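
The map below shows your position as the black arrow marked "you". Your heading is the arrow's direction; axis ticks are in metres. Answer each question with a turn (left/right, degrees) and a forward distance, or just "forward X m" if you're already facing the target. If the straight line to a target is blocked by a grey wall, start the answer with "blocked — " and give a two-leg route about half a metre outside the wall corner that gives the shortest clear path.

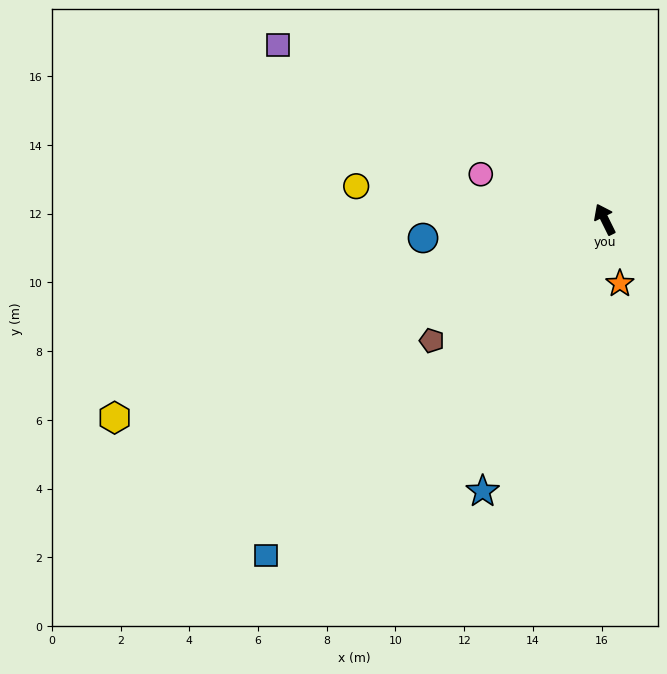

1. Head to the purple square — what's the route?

turn left 36°, forward 10.8 m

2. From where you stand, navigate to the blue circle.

turn left 70°, forward 5.3 m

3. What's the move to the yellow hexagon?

turn left 86°, forward 15.4 m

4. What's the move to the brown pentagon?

turn left 99°, forward 6.1 m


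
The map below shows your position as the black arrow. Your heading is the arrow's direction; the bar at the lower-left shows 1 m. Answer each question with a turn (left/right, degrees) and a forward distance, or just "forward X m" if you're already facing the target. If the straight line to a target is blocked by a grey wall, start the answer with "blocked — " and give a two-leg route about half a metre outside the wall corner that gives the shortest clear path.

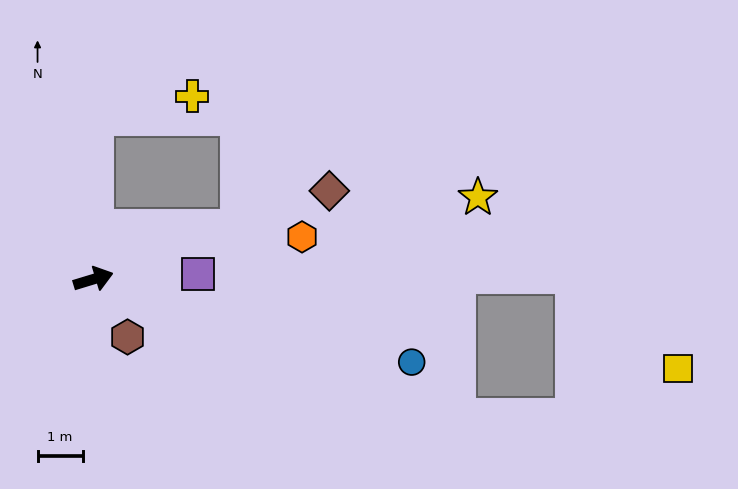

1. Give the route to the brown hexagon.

turn right 76°, forward 1.5 m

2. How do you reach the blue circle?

turn right 31°, forward 7.3 m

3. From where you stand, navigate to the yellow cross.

blocked — turn left 73°, forward 3.6 m, then turn right 78°, forward 2.2 m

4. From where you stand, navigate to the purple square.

turn right 14°, forward 2.3 m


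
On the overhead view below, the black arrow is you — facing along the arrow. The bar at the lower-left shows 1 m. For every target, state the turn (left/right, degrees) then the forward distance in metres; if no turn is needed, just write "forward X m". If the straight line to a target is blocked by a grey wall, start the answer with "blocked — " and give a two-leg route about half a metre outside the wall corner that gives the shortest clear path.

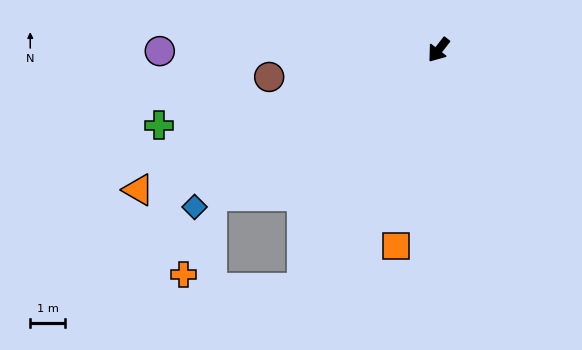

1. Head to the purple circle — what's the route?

turn right 52°, forward 7.9 m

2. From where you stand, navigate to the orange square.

turn left 26°, forward 5.7 m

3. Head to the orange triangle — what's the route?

turn right 27°, forward 9.4 m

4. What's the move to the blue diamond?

turn right 19°, forward 8.2 m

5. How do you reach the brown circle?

turn right 43°, forward 4.9 m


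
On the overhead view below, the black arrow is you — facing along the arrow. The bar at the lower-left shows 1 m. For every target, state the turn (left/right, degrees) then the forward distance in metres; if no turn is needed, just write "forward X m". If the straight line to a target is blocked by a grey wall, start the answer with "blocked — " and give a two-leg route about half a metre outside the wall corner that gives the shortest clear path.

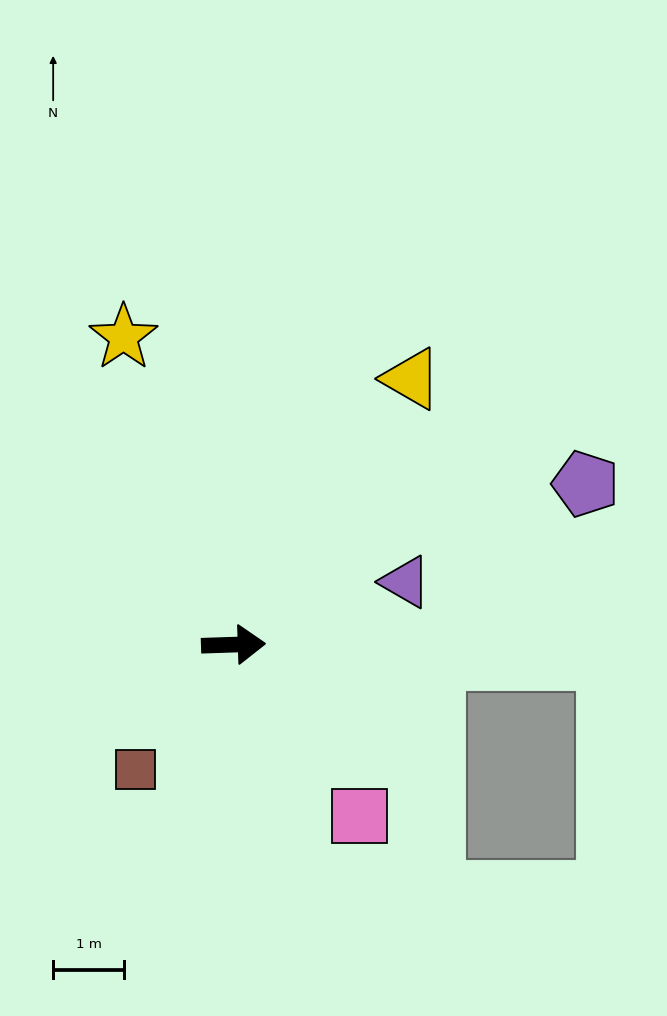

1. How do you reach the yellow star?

turn left 108°, forward 4.6 m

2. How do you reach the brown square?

turn right 130°, forward 2.2 m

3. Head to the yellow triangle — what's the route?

turn left 54°, forward 4.5 m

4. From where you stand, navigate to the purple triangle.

turn left 18°, forward 2.6 m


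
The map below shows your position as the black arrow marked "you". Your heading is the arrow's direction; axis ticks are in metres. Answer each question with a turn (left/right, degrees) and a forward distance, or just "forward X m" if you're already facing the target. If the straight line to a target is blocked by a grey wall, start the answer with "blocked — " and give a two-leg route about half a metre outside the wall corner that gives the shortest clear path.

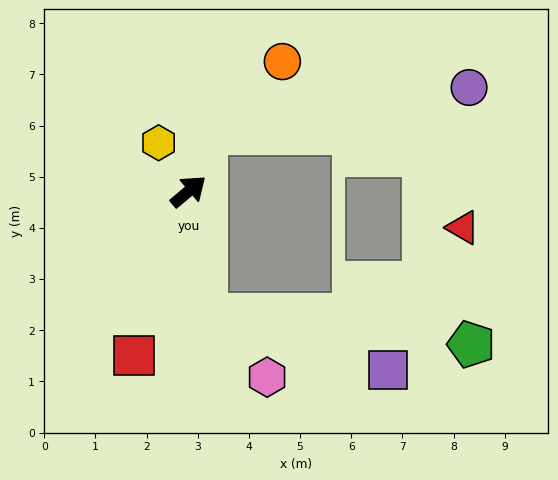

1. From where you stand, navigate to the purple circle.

blocked — turn left 34°, forward 1.2 m, then turn right 64°, forward 5.2 m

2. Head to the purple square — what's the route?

blocked — turn right 122°, forward 2.4 m, then turn left 65°, forward 3.7 m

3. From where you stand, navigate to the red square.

turn right 148°, forward 3.4 m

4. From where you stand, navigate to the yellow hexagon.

turn left 82°, forward 1.1 m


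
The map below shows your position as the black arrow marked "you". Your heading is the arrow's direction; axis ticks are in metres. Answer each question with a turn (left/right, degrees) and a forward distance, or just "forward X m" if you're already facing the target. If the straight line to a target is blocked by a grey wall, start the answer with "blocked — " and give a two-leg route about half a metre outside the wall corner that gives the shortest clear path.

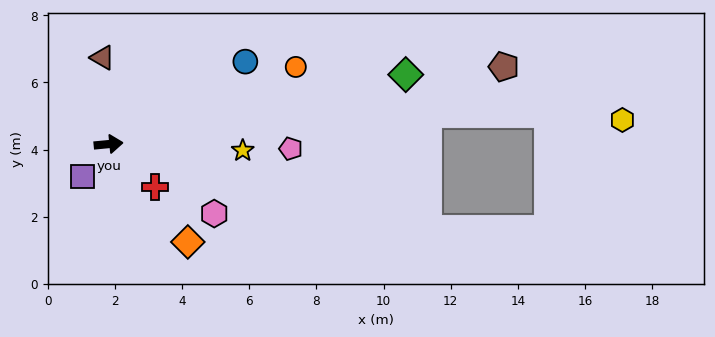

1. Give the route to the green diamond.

turn left 8°, forward 9.1 m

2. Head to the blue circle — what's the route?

turn left 26°, forward 4.8 m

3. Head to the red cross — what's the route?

turn right 48°, forward 1.9 m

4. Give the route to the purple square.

turn right 134°, forward 1.2 m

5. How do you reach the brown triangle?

turn left 89°, forward 2.6 m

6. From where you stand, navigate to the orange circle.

turn left 17°, forward 6.0 m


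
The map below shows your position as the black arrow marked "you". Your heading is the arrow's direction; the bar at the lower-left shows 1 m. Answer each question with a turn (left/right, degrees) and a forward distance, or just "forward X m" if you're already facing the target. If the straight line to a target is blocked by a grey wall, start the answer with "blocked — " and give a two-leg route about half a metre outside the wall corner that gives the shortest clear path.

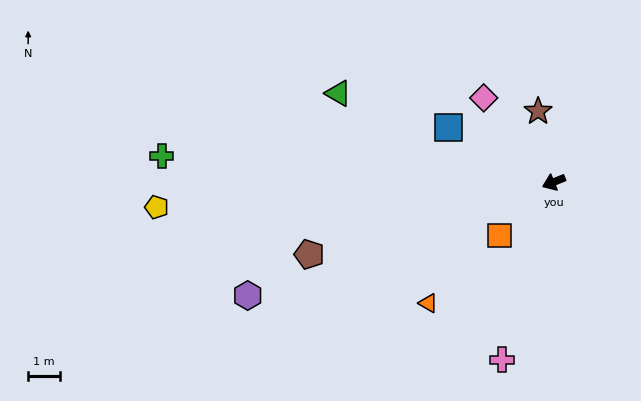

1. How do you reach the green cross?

turn right 26°, forward 12.3 m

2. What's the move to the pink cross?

turn left 51°, forward 5.8 m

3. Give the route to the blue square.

turn right 50°, forward 3.7 m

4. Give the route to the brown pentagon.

turn right 6°, forward 8.0 m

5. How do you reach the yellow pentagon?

turn right 19°, forward 12.5 m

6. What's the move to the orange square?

turn left 22°, forward 2.4 m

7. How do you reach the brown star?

turn right 100°, forward 2.3 m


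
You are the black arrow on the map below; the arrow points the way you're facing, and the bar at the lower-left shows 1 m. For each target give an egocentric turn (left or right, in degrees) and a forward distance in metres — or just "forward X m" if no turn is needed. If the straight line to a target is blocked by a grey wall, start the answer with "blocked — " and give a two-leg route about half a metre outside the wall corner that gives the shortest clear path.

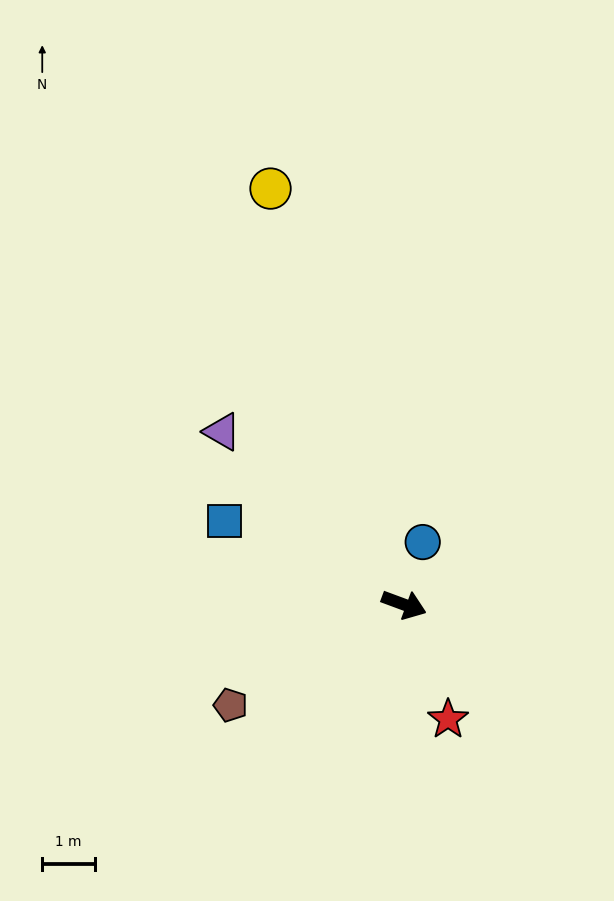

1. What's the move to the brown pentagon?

turn right 130°, forward 3.8 m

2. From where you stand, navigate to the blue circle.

turn left 94°, forward 1.2 m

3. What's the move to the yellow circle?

turn left 128°, forward 8.4 m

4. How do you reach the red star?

turn right 49°, forward 2.3 m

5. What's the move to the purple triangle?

turn left 157°, forward 4.8 m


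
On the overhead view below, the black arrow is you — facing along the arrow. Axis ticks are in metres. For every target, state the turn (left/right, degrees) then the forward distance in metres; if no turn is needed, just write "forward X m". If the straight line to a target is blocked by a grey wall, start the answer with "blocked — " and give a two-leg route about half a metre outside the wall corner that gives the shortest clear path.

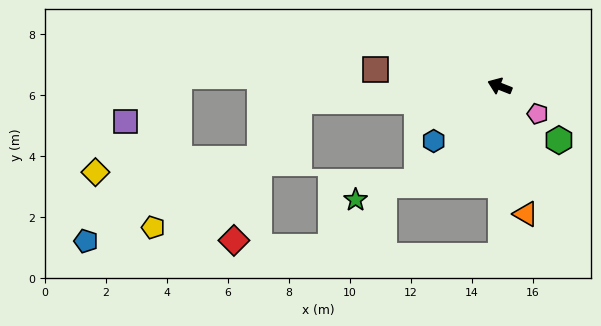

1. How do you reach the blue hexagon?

turn left 61°, forward 2.8 m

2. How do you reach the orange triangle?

turn left 123°, forward 4.3 m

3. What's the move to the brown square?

turn left 14°, forward 4.1 m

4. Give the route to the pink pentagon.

turn left 166°, forward 1.5 m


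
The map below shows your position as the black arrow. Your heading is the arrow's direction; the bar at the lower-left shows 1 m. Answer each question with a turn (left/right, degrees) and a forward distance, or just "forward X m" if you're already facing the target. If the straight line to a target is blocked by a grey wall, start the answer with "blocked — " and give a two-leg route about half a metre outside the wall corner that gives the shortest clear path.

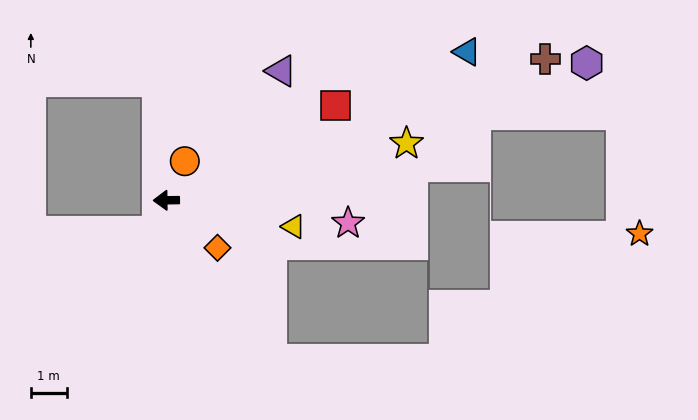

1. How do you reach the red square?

turn right 151°, forward 5.4 m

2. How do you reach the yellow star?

turn right 167°, forward 6.9 m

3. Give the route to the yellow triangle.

turn left 168°, forward 3.6 m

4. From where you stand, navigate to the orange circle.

turn right 116°, forward 1.2 m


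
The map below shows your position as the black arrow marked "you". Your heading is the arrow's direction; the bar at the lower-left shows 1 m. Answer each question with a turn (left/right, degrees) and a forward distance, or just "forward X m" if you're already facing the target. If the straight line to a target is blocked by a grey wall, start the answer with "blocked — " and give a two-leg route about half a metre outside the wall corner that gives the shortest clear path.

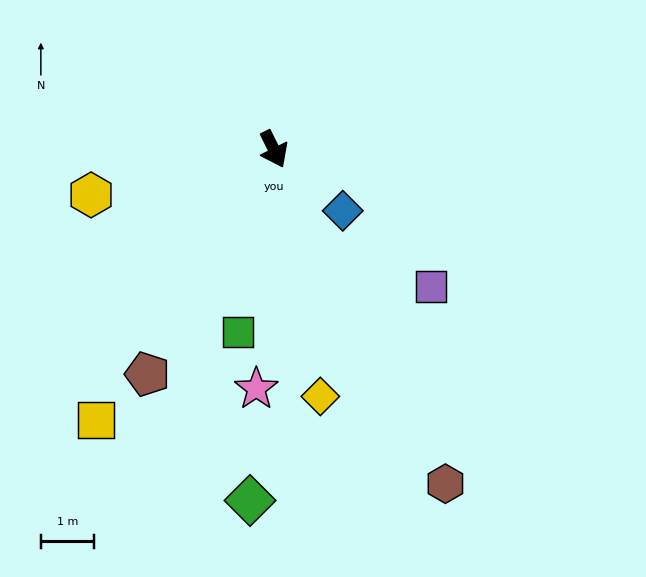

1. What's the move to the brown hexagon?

forward 7.1 m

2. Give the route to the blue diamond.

turn left 22°, forward 1.7 m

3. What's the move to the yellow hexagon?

turn right 102°, forward 3.5 m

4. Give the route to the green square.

turn right 37°, forward 3.5 m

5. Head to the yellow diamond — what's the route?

turn right 16°, forward 4.7 m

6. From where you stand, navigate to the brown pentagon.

turn right 56°, forward 4.8 m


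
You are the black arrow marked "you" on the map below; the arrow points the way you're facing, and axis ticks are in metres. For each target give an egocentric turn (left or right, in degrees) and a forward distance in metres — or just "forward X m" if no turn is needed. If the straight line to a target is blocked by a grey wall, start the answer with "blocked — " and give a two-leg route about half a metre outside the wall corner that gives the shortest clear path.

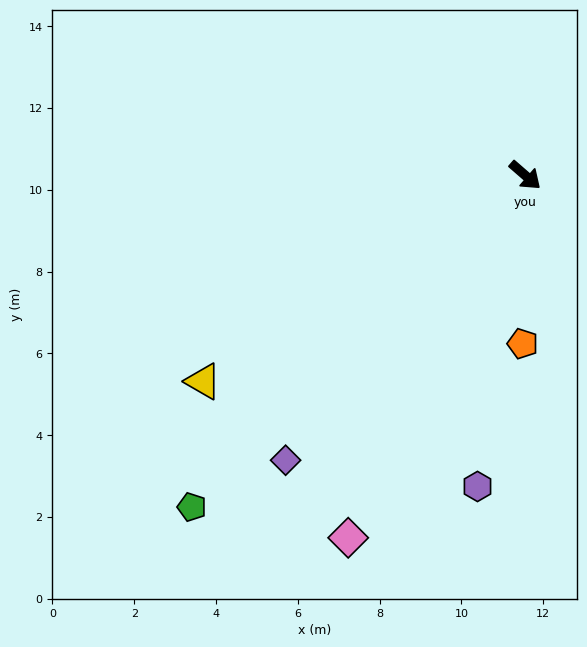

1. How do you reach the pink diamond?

turn right 75°, forward 9.9 m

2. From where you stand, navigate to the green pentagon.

turn right 94°, forward 11.5 m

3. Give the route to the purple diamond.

turn right 89°, forward 9.1 m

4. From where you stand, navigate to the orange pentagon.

turn right 50°, forward 4.1 m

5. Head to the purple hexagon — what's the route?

turn right 58°, forward 7.7 m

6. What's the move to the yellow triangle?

turn right 106°, forward 9.4 m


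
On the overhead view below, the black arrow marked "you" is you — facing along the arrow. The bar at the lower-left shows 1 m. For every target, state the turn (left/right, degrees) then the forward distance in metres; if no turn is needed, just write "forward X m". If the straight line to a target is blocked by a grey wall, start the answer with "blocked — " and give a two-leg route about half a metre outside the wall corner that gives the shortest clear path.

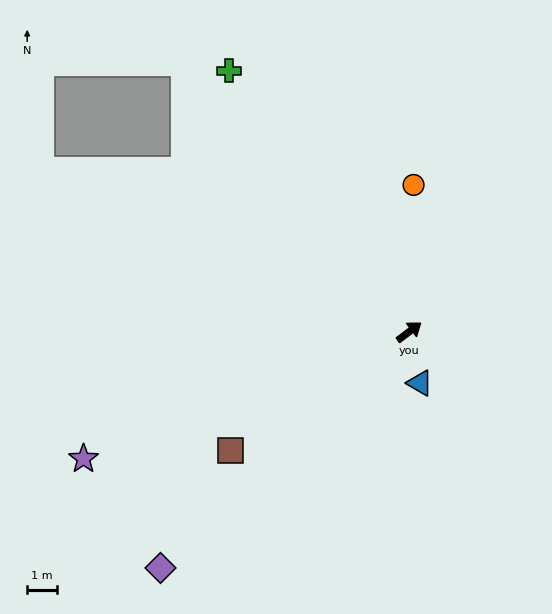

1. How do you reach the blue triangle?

turn right 115°, forward 1.7 m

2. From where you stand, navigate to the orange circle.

turn left 51°, forward 4.9 m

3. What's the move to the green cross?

turn left 88°, forward 10.5 m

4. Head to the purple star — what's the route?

turn left 164°, forward 11.6 m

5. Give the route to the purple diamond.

turn right 174°, forward 11.3 m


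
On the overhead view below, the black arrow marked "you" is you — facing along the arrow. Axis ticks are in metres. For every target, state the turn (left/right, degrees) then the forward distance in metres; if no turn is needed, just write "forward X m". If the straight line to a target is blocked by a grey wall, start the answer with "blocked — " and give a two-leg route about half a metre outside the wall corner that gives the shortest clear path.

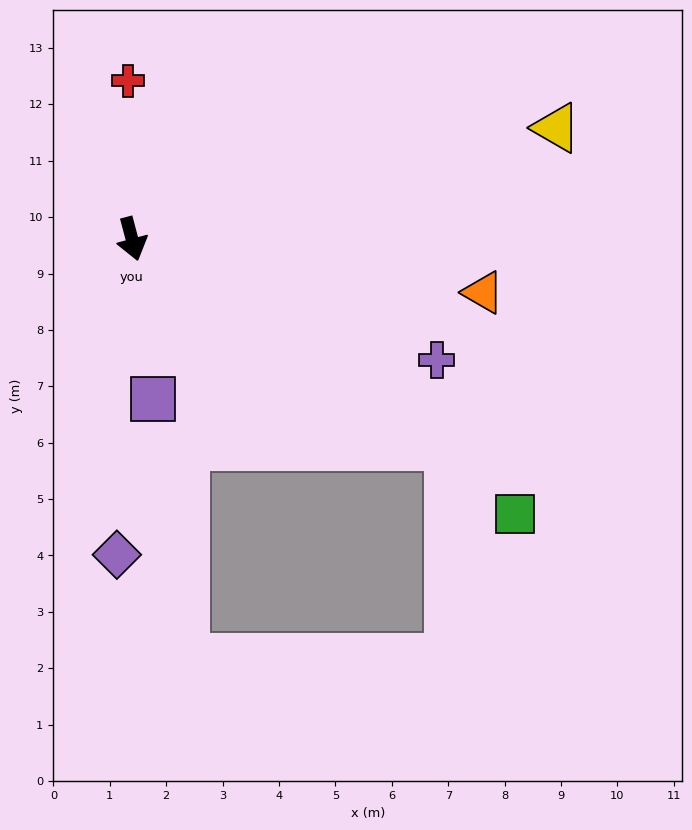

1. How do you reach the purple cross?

turn left 53°, forward 5.8 m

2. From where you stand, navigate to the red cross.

turn left 167°, forward 2.8 m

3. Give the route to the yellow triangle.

turn left 90°, forward 7.8 m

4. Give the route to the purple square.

turn right 7°, forward 2.9 m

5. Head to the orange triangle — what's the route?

turn left 66°, forward 6.3 m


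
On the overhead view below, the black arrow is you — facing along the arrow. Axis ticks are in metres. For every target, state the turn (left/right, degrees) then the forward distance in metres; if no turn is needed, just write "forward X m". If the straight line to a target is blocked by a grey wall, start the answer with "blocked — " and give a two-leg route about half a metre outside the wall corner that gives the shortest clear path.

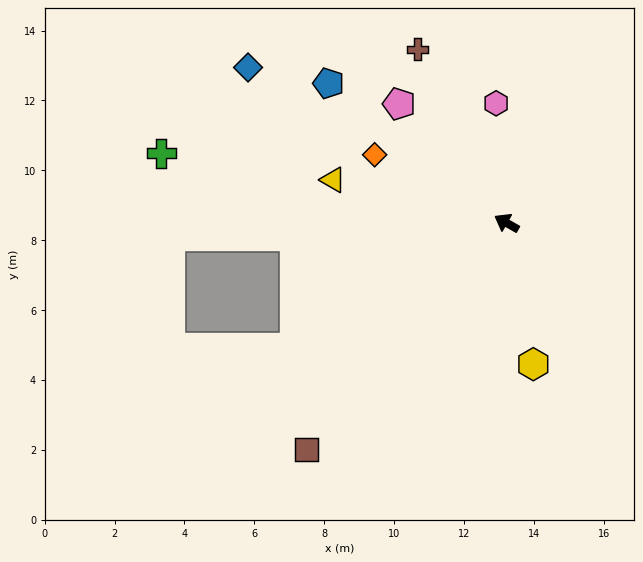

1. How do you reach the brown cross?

turn right 33°, forward 5.6 m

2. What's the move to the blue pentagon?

turn right 8°, forward 6.5 m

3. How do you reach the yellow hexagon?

turn left 130°, forward 4.1 m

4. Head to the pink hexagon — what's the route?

turn right 55°, forward 3.4 m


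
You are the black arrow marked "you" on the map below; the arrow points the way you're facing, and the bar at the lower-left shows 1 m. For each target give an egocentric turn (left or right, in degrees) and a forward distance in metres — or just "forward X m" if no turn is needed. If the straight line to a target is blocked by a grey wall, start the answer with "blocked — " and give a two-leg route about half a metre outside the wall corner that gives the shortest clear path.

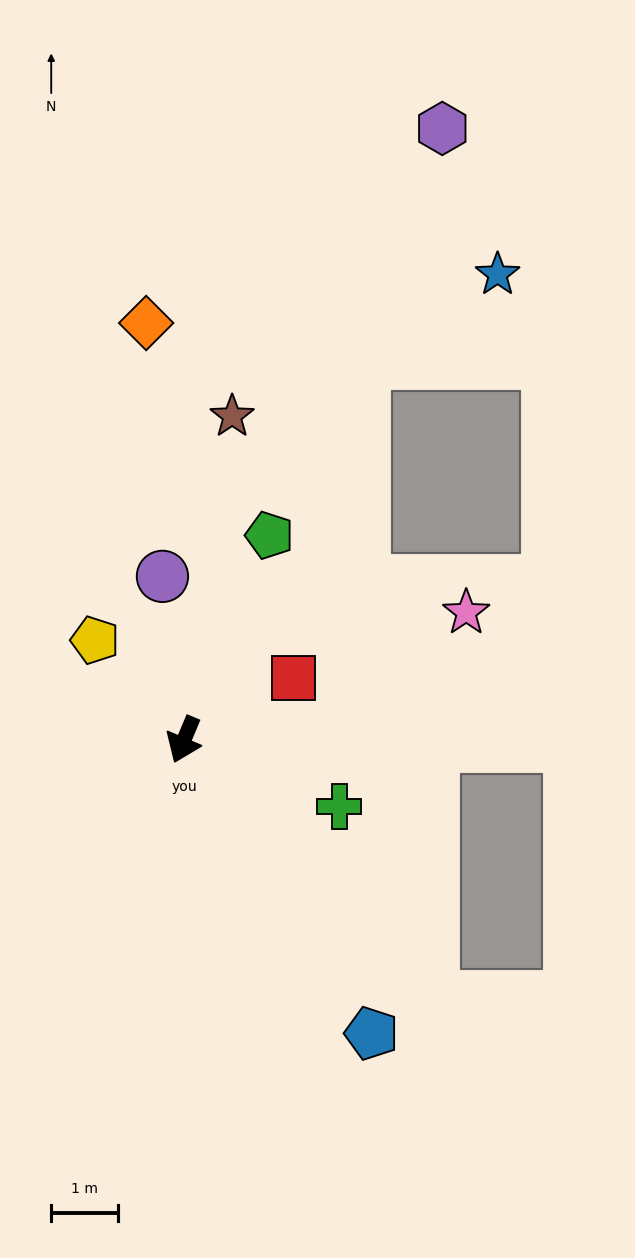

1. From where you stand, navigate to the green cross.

turn left 89°, forward 2.5 m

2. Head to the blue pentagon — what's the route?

turn left 55°, forward 5.2 m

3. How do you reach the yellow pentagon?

turn right 115°, forward 2.0 m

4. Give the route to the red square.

turn left 142°, forward 1.9 m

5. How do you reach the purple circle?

turn right 150°, forward 2.5 m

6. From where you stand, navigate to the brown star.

turn right 166°, forward 4.9 m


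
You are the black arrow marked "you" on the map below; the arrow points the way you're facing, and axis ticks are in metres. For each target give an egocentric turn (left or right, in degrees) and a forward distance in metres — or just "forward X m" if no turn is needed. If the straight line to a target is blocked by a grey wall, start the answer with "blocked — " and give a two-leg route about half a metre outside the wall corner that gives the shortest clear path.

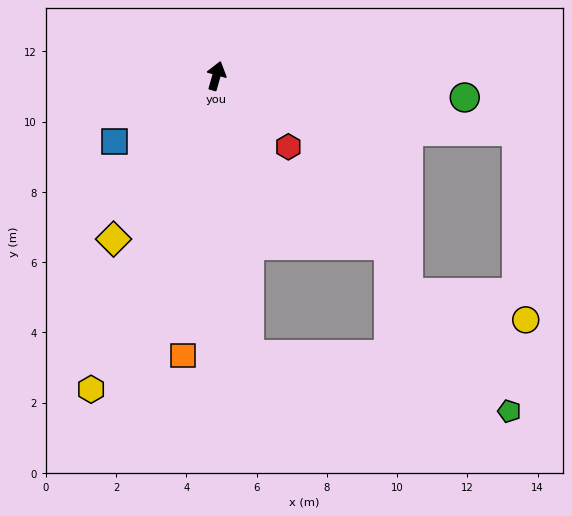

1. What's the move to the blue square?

turn left 139°, forward 3.5 m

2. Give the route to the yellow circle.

blocked — turn right 85°, forward 8.7 m, then turn right 77°, forward 5.4 m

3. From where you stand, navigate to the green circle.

turn right 79°, forward 7.1 m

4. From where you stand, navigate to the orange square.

turn right 171°, forward 8.0 m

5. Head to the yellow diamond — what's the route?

turn left 164°, forward 5.5 m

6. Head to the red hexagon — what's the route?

turn right 119°, forward 2.9 m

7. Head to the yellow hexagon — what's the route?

turn left 174°, forward 9.6 m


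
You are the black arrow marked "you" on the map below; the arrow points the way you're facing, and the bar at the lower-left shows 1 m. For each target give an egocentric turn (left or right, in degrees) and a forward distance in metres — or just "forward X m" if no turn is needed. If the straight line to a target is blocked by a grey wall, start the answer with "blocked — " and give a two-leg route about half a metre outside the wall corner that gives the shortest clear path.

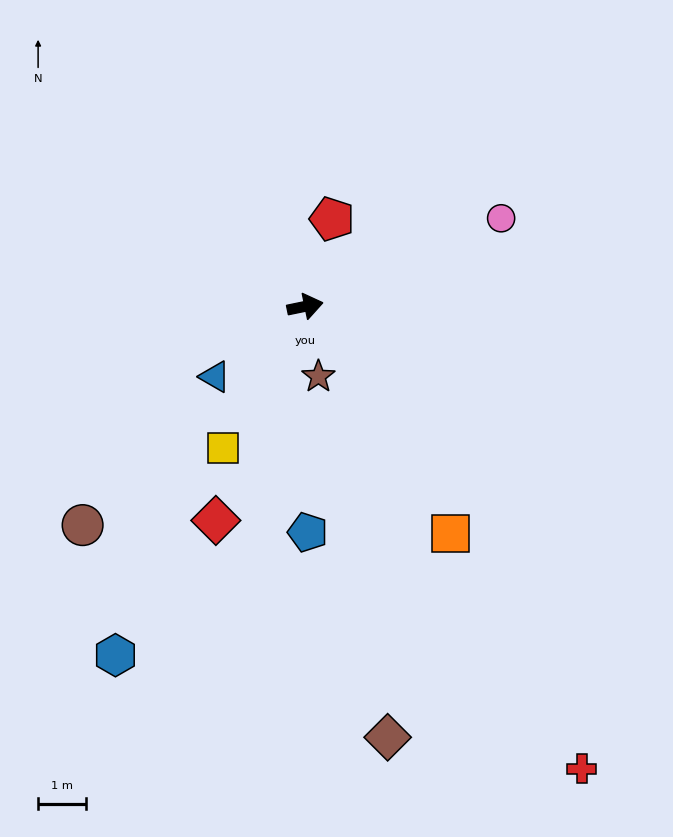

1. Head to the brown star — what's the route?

turn right 91°, forward 1.5 m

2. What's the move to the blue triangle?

turn right 154°, forward 2.4 m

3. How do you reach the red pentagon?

turn left 61°, forward 1.9 m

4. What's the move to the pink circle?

turn left 13°, forward 4.5 m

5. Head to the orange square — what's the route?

turn right 69°, forward 5.6 m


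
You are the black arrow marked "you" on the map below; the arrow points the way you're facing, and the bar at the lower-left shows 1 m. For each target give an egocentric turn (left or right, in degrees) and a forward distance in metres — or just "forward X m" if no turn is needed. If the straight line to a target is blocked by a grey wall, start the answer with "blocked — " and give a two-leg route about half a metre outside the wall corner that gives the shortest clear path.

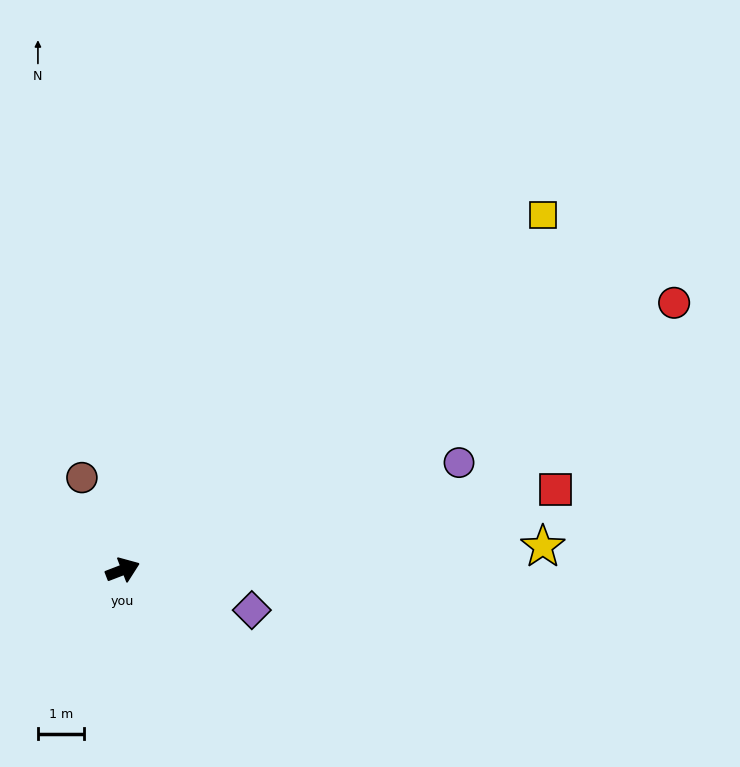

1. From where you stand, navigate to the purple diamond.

turn right 38°, forward 2.9 m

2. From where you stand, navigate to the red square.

turn right 11°, forward 9.5 m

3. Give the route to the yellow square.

turn left 19°, forward 11.8 m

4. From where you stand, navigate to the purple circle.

turn right 3°, forward 7.6 m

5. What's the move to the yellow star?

turn right 18°, forward 9.1 m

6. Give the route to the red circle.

turn left 5°, forward 13.2 m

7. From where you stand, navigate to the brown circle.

turn left 93°, forward 2.2 m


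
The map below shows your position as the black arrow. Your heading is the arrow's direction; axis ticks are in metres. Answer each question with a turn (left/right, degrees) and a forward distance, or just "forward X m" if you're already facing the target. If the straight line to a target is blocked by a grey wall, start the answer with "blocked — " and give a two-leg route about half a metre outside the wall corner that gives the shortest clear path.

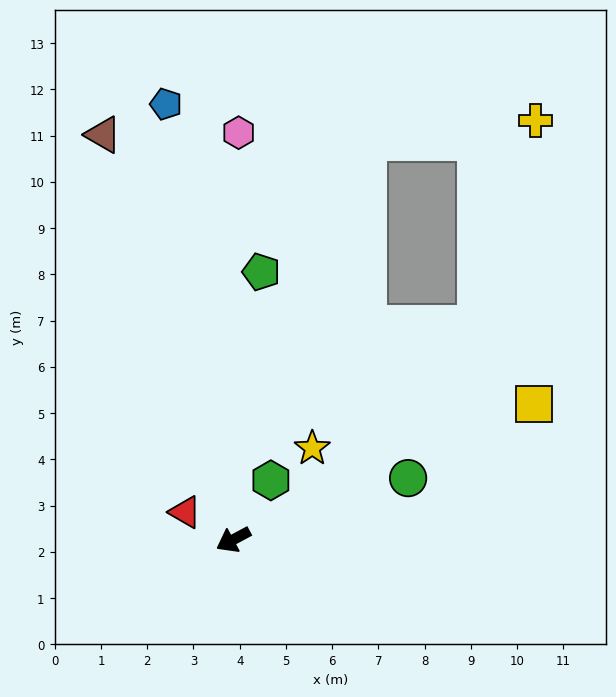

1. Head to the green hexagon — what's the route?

turn right 151°, forward 1.5 m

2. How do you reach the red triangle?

turn right 58°, forward 1.2 m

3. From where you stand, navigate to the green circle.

turn left 171°, forward 4.0 m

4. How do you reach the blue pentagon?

turn right 109°, forward 9.5 m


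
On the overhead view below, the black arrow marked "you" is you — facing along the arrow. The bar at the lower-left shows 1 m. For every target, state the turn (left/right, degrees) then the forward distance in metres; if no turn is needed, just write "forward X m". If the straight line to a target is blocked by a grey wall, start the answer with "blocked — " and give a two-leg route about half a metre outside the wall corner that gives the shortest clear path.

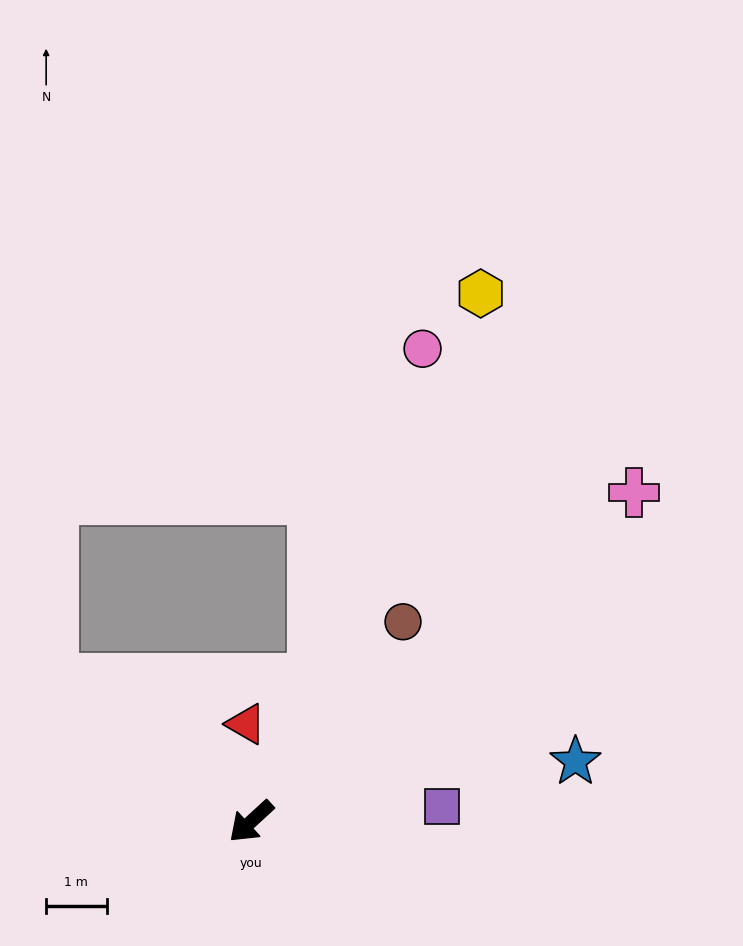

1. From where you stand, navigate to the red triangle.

turn right 130°, forward 1.6 m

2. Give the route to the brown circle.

turn right 170°, forward 4.2 m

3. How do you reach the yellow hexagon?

turn right 156°, forward 9.5 m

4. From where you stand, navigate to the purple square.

turn left 142°, forward 3.2 m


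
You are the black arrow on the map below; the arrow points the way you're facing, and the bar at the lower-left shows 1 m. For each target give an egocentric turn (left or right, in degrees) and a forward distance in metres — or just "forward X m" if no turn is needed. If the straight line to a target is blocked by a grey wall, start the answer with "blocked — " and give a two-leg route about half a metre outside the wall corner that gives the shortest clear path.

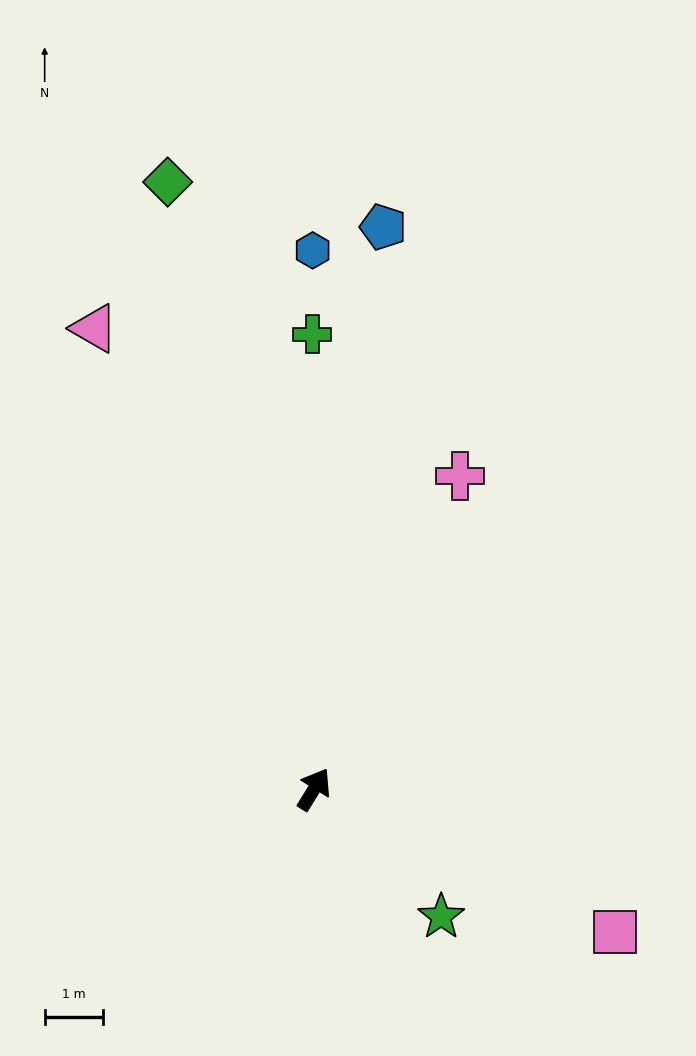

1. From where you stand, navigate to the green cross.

turn left 32°, forward 7.8 m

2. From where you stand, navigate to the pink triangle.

turn left 57°, forward 8.8 m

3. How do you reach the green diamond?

turn left 45°, forward 10.7 m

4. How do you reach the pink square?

turn right 84°, forward 5.7 m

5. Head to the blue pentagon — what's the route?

turn left 25°, forward 9.7 m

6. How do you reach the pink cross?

turn left 7°, forward 5.9 m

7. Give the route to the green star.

turn right 103°, forward 3.1 m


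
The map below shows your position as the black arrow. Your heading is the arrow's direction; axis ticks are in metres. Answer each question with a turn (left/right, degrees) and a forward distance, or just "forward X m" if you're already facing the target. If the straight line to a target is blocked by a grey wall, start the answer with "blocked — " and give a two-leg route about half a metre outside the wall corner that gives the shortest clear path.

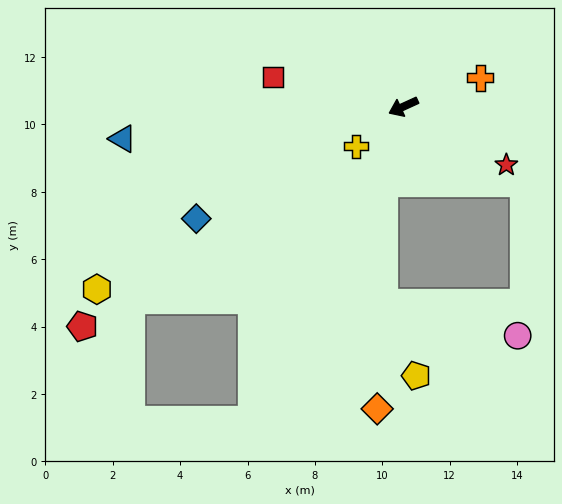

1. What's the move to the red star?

turn left 126°, forward 3.5 m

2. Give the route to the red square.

turn right 37°, forward 4.0 m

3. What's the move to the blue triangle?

turn right 18°, forward 8.4 m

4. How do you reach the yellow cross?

turn left 15°, forward 1.8 m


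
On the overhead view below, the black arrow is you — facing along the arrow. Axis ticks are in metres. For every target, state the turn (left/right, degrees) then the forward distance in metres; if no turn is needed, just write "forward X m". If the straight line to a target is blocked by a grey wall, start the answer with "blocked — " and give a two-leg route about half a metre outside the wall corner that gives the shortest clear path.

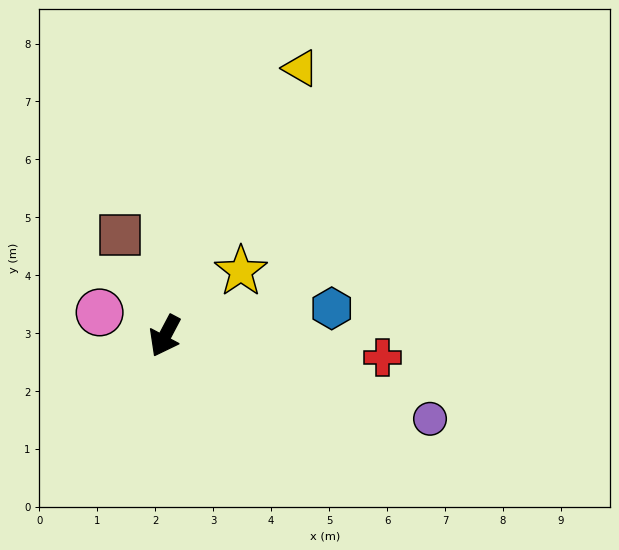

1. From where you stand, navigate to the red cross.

turn left 112°, forward 3.8 m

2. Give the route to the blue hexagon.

turn left 127°, forward 2.9 m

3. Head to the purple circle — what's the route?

turn left 100°, forward 4.8 m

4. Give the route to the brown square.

turn right 128°, forward 1.9 m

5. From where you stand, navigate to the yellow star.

turn left 158°, forward 1.7 m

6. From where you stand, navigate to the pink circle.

turn right 82°, forward 1.2 m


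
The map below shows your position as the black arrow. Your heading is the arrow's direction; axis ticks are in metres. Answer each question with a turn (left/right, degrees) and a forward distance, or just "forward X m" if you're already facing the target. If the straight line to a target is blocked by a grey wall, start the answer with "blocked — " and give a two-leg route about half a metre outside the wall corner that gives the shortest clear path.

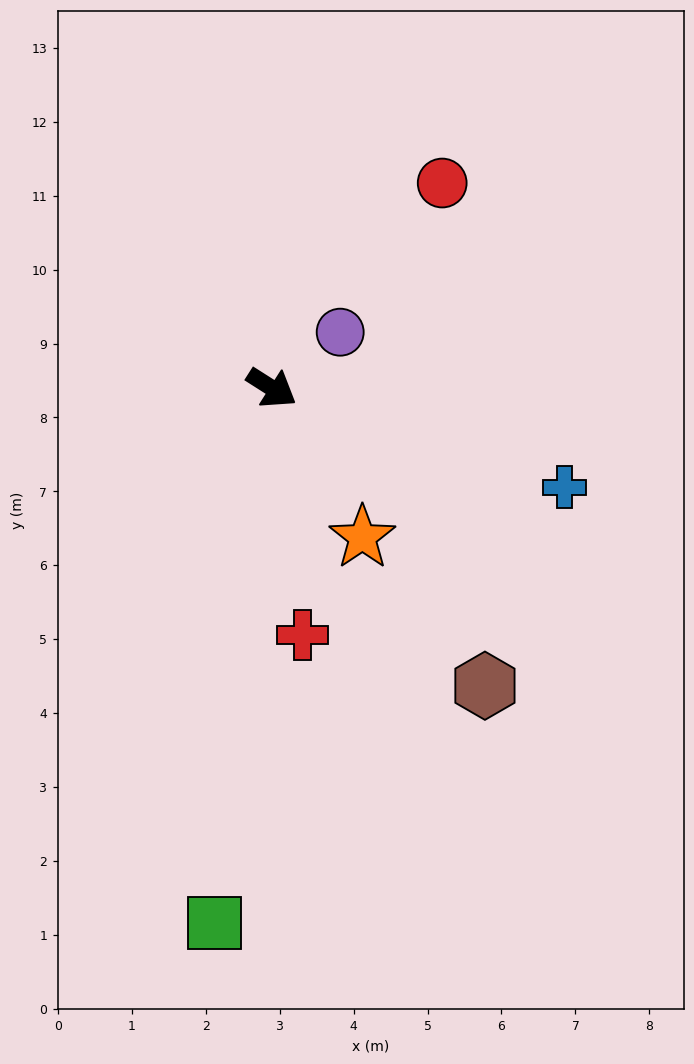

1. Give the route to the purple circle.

turn left 72°, forward 1.2 m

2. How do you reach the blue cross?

turn left 14°, forward 4.2 m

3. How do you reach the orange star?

turn right 26°, forward 2.4 m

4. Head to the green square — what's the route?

turn right 64°, forward 7.3 m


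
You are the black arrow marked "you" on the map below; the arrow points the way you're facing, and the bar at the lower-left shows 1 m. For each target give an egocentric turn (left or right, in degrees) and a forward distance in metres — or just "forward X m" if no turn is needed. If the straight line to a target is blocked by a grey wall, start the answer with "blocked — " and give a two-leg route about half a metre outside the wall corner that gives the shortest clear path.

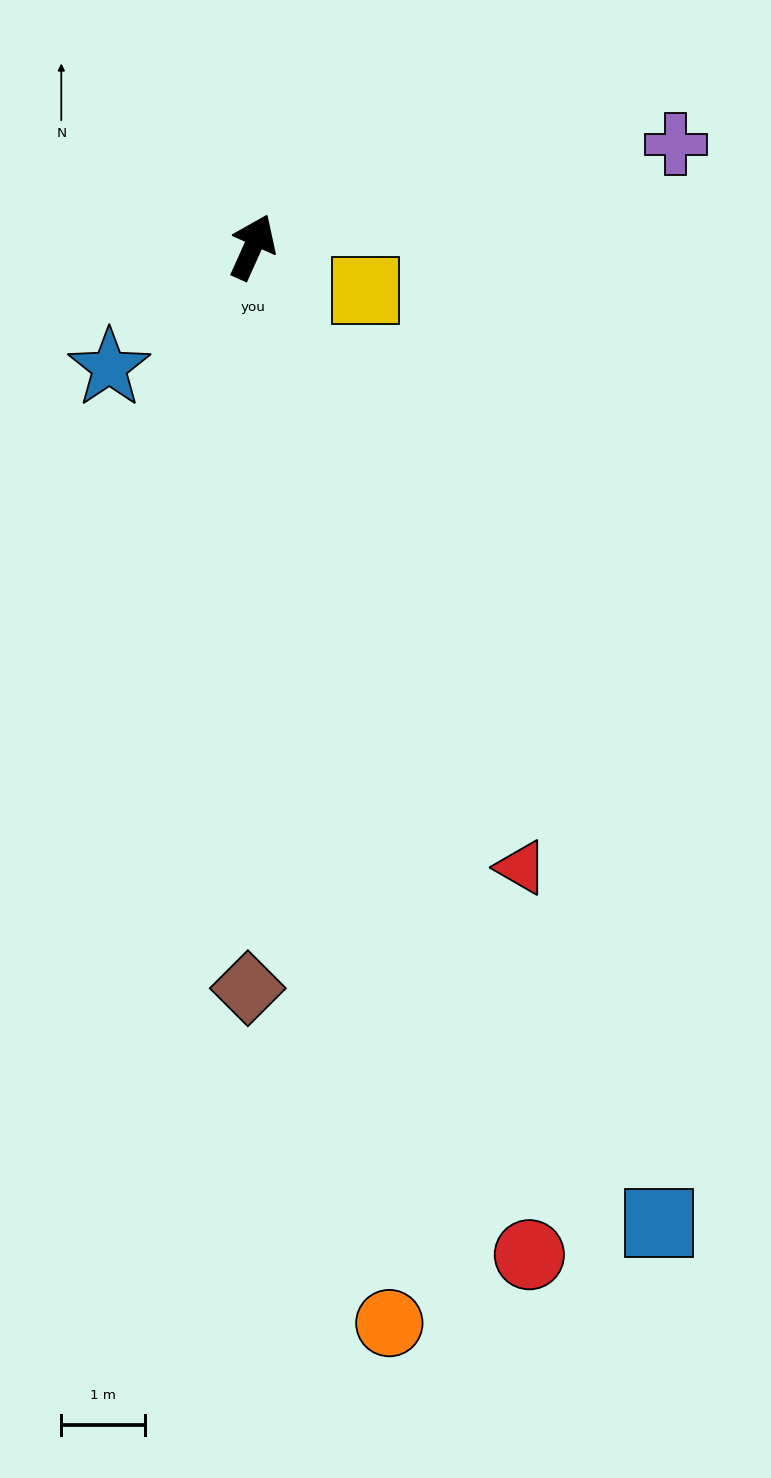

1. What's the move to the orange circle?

turn right 149°, forward 12.9 m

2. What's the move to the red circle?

turn right 140°, forward 12.4 m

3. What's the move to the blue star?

turn left 154°, forward 2.2 m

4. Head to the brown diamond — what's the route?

turn right 156°, forward 8.8 m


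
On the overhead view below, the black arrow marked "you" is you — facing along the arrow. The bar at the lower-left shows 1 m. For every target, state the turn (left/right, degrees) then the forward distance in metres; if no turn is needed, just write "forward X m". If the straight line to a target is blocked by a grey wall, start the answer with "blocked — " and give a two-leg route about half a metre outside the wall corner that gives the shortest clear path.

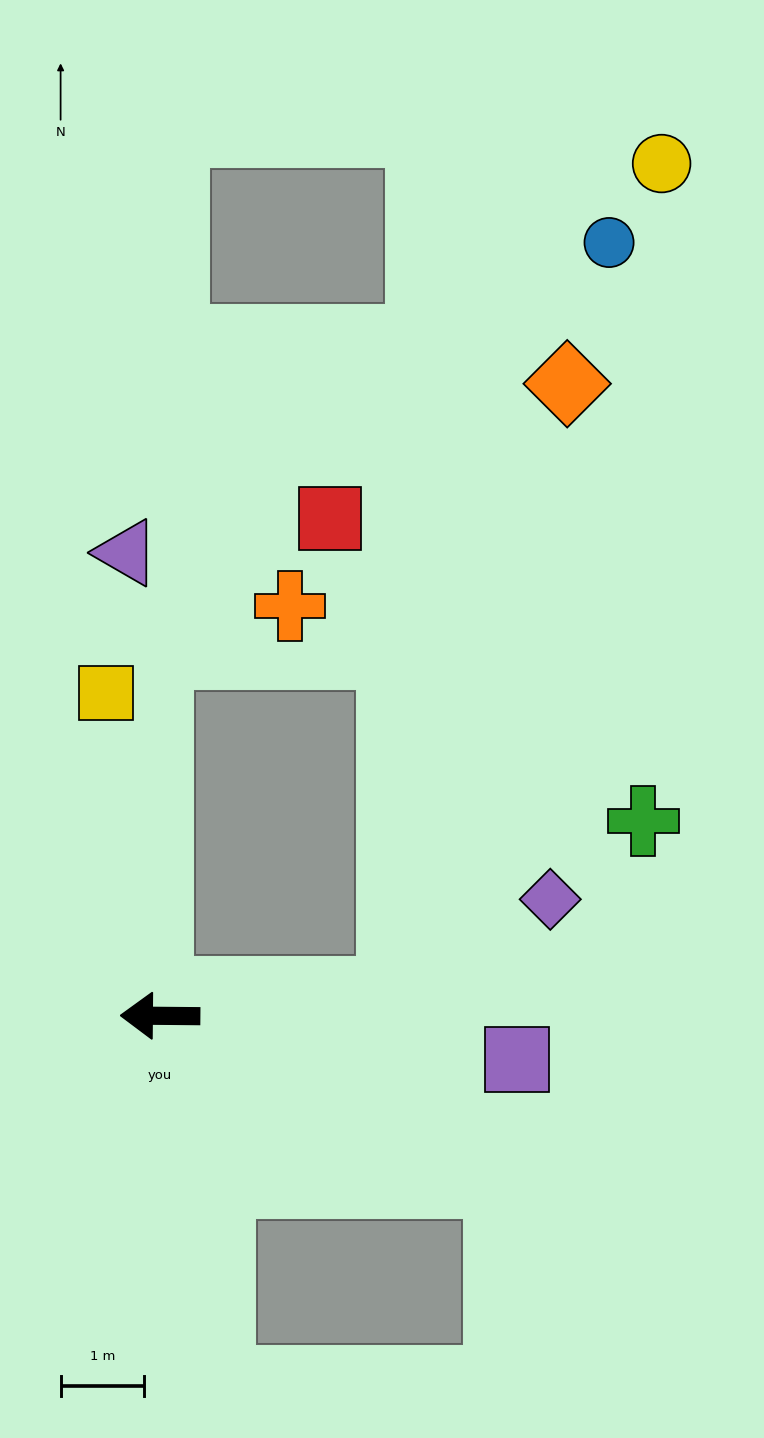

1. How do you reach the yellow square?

turn right 80°, forward 3.9 m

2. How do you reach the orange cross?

blocked — turn right 89°, forward 4.3 m, then turn right 71°, forward 1.7 m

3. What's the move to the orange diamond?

blocked — turn right 174°, forward 2.8 m, then turn left 68°, forward 7.6 m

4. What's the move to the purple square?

turn left 174°, forward 4.3 m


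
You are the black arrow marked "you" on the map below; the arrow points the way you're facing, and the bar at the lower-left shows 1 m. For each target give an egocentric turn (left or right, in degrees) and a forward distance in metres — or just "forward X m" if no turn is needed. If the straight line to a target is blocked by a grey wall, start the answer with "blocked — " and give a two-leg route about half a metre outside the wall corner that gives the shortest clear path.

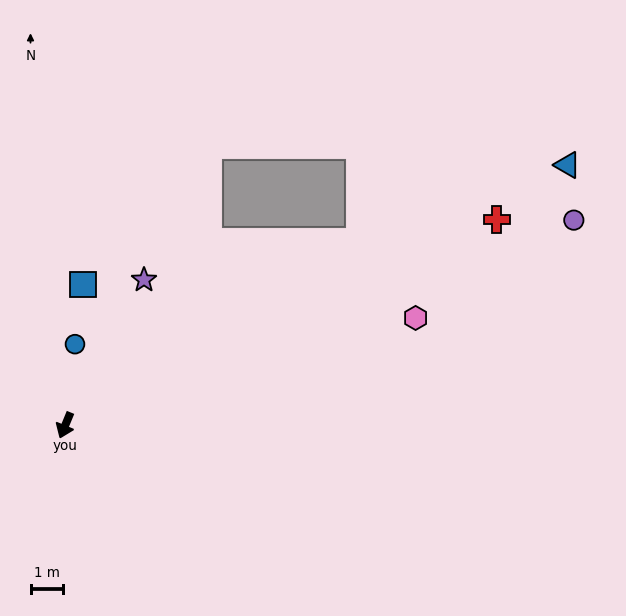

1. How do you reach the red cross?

turn left 138°, forward 14.6 m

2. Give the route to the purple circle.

turn left 134°, forward 16.7 m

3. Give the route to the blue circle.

turn right 164°, forward 2.5 m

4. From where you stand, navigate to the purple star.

turn left 174°, forward 5.0 m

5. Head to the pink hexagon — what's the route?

turn left 129°, forward 11.2 m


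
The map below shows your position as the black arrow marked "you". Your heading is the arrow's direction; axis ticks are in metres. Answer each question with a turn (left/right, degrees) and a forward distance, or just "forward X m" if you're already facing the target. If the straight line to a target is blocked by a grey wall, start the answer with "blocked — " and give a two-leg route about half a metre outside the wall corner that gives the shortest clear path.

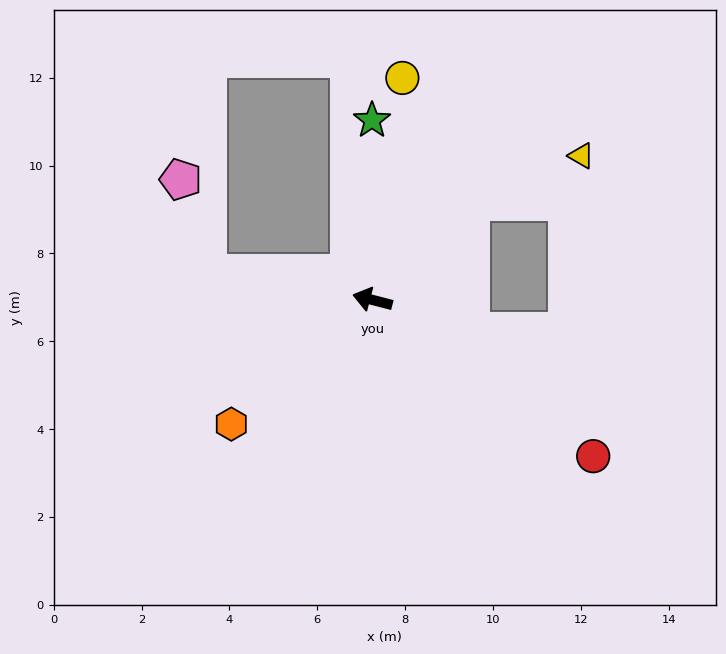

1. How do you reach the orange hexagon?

turn left 56°, forward 4.3 m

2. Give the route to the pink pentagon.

blocked — turn left 5°, forward 3.8 m, then turn right 64°, forward 2.2 m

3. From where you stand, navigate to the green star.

turn right 75°, forward 4.1 m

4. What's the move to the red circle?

turn left 159°, forward 6.2 m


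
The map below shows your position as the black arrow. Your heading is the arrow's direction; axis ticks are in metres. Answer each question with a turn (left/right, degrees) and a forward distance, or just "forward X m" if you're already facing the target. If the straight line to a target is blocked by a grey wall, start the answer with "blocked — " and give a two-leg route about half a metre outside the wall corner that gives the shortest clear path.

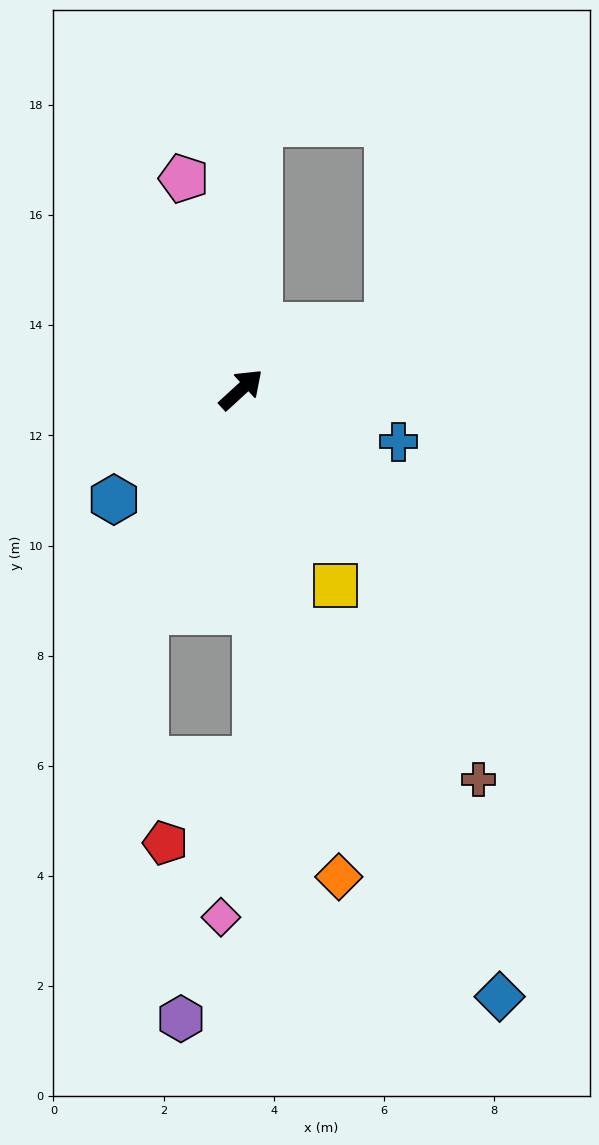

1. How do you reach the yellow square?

turn right 107°, forward 4.0 m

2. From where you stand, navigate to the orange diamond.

turn right 121°, forward 9.0 m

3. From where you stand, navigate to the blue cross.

turn right 61°, forward 3.0 m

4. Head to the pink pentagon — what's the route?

turn left 63°, forward 4.0 m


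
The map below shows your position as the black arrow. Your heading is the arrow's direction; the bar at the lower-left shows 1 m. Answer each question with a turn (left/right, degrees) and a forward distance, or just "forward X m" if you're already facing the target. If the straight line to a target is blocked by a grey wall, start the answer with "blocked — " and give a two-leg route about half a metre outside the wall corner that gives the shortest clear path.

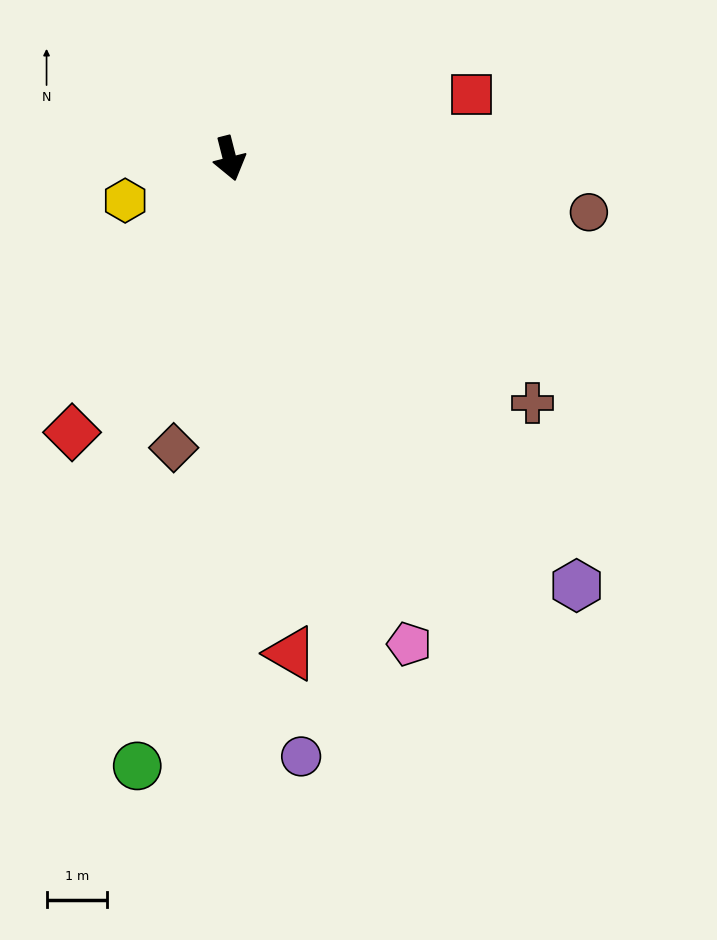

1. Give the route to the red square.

turn left 90°, forward 4.1 m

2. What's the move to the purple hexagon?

turn left 25°, forward 9.1 m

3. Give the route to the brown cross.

turn left 37°, forward 6.4 m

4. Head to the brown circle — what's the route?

turn left 67°, forward 6.0 m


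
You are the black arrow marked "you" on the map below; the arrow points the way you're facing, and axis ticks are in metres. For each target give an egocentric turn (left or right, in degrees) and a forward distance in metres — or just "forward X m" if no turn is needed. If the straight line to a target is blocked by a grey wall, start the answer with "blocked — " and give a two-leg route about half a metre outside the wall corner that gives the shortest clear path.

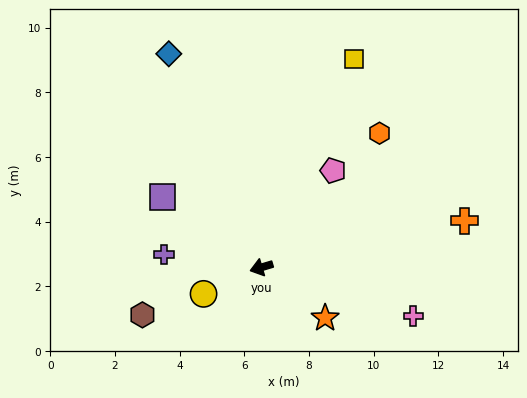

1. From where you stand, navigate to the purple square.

turn right 52°, forward 3.8 m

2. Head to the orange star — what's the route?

turn left 125°, forward 2.5 m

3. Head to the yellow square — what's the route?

turn right 131°, forward 7.0 m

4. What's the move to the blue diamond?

turn right 83°, forward 7.2 m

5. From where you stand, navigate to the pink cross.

turn left 146°, forward 4.9 m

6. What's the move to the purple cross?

turn right 24°, forward 3.0 m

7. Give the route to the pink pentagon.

turn right 143°, forward 3.7 m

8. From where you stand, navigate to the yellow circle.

turn left 8°, forward 2.0 m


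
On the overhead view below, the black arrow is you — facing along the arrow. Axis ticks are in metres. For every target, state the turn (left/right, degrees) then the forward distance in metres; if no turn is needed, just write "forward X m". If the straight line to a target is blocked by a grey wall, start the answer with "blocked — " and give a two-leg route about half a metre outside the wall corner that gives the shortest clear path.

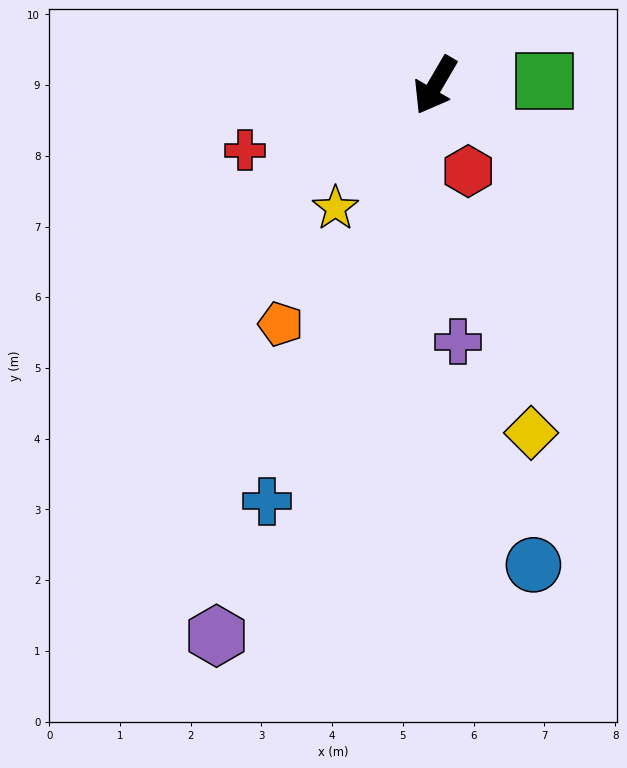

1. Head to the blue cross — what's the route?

turn left 8°, forward 6.3 m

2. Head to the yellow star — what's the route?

turn right 9°, forward 2.2 m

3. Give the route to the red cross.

turn right 41°, forward 2.8 m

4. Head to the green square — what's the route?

turn left 123°, forward 1.5 m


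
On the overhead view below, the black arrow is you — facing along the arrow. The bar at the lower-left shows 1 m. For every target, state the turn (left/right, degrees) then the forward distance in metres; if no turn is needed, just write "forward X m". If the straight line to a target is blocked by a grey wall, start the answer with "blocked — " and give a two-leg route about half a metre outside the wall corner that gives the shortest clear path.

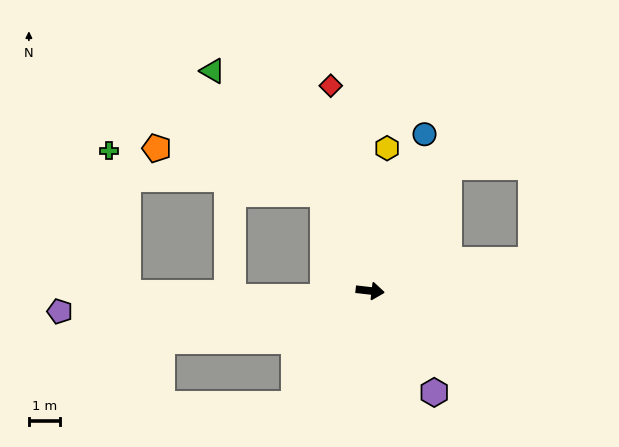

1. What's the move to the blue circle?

turn left 77°, forward 5.4 m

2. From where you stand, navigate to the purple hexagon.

turn right 51°, forward 3.9 m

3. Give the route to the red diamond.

turn left 107°, forward 6.8 m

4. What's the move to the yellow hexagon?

turn left 90°, forward 4.7 m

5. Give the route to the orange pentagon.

blocked — turn left 122°, forward 3.5 m, then turn left 49°, forward 5.6 m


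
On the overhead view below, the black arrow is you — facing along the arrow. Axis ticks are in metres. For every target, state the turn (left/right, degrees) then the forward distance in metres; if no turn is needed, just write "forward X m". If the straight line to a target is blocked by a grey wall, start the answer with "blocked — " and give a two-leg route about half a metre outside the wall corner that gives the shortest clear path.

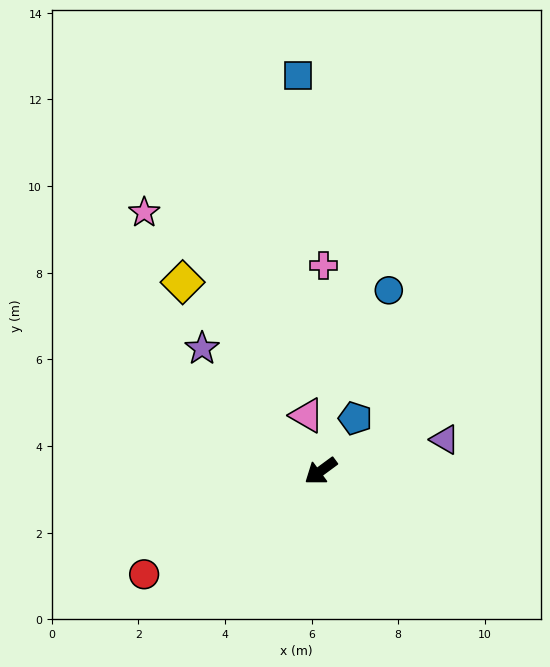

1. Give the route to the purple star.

turn right 82°, forward 3.9 m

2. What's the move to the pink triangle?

turn right 112°, forward 1.3 m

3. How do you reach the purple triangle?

turn left 158°, forward 3.0 m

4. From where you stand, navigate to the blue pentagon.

turn right 160°, forward 1.5 m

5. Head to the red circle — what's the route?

turn right 6°, forward 4.7 m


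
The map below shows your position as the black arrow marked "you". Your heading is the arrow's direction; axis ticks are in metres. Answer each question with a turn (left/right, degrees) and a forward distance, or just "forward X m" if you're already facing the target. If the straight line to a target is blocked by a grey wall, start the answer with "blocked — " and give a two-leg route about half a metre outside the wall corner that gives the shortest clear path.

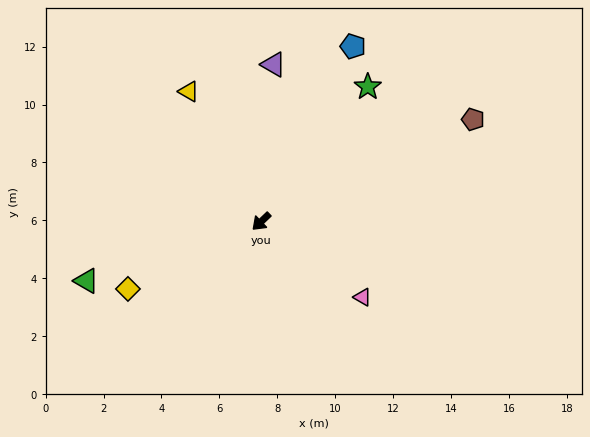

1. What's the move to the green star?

turn right 172°, forward 5.9 m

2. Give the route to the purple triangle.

turn right 138°, forward 5.4 m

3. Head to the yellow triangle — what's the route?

turn right 105°, forward 5.1 m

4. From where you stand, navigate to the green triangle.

turn right 25°, forward 6.4 m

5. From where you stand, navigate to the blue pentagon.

turn right 161°, forward 6.8 m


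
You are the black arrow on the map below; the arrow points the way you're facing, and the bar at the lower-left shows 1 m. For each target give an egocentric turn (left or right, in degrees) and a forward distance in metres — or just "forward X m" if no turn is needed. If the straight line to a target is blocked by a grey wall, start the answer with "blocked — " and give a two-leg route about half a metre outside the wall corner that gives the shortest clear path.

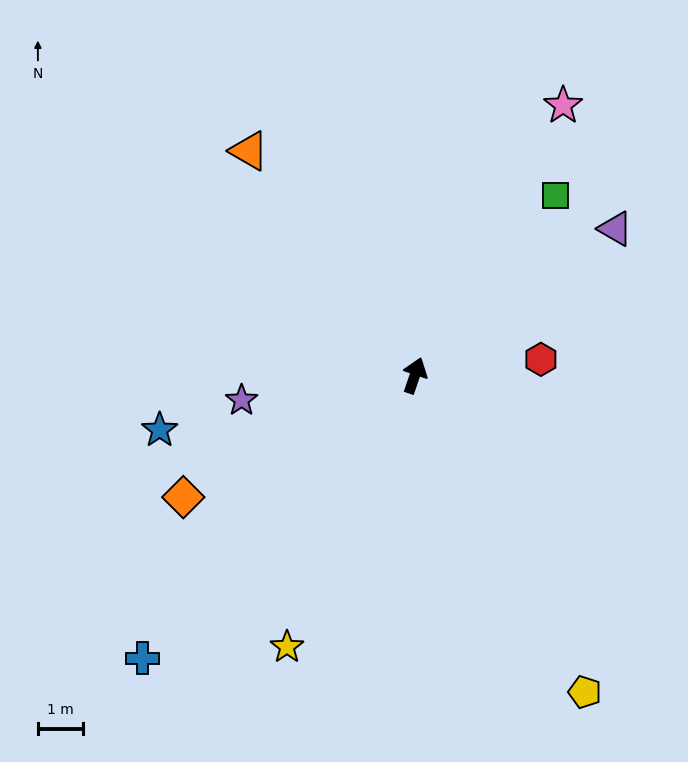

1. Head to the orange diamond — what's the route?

turn left 137°, forward 5.9 m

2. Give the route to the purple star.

turn left 117°, forward 3.9 m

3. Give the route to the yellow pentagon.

turn right 133°, forward 8.0 m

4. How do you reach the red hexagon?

turn right 64°, forward 2.8 m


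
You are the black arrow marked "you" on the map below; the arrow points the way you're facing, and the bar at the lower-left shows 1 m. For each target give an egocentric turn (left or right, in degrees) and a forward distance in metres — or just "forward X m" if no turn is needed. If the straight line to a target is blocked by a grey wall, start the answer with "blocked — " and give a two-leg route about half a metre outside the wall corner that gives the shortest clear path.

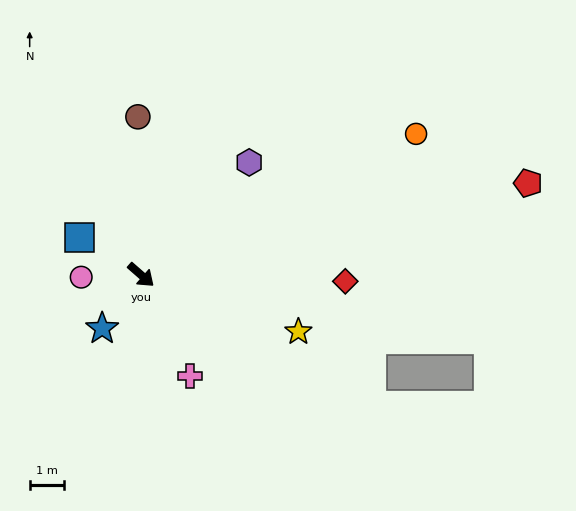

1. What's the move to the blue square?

turn right 170°, forward 2.1 m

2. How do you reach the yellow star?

turn left 21°, forward 4.9 m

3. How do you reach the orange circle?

turn left 68°, forward 9.0 m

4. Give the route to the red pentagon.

turn left 54°, forward 11.6 m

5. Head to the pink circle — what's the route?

turn right 137°, forward 1.8 m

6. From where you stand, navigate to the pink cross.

turn right 23°, forward 3.3 m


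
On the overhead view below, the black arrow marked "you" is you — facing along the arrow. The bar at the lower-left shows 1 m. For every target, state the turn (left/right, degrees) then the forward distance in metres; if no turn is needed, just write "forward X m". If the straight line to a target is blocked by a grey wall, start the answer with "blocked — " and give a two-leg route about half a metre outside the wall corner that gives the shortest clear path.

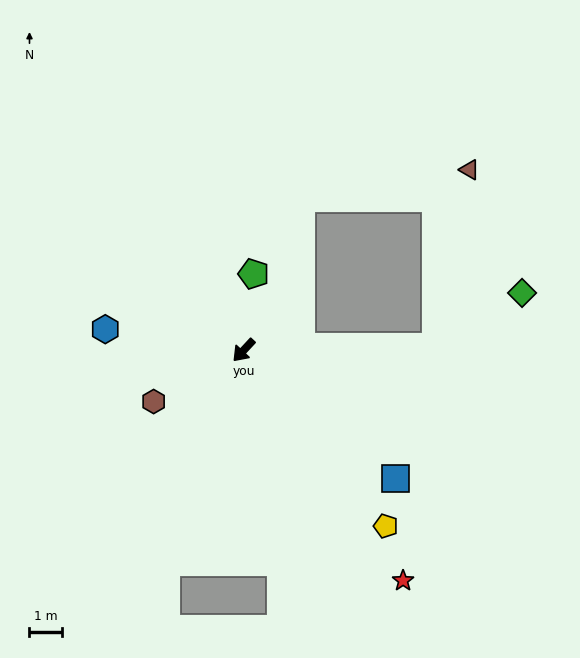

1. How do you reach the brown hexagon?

turn right 17°, forward 3.2 m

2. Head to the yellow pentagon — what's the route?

turn left 82°, forward 6.9 m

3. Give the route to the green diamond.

blocked — turn left 134°, forward 5.9 m, then turn left 31°, forward 3.1 m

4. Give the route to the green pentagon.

turn right 145°, forward 2.4 m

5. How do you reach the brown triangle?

blocked — turn left 134°, forward 5.9 m, then turn left 78°, forward 5.5 m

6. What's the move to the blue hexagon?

turn right 56°, forward 4.3 m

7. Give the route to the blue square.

turn left 93°, forward 6.1 m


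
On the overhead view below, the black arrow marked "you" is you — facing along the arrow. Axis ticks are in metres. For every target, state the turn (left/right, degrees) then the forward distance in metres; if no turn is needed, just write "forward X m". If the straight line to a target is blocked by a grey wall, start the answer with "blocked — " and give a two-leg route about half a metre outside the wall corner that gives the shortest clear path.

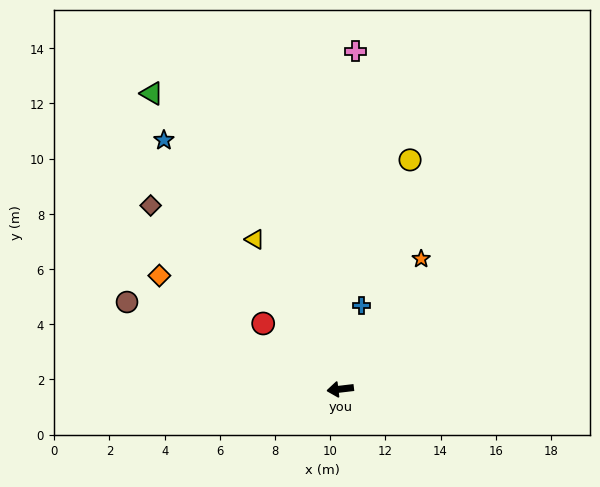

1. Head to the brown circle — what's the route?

turn right 29°, forward 8.3 m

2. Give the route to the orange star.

turn right 129°, forward 5.6 m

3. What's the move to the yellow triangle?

turn right 67°, forward 6.2 m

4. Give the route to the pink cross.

turn right 99°, forward 12.3 m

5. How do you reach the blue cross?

turn right 111°, forward 3.1 m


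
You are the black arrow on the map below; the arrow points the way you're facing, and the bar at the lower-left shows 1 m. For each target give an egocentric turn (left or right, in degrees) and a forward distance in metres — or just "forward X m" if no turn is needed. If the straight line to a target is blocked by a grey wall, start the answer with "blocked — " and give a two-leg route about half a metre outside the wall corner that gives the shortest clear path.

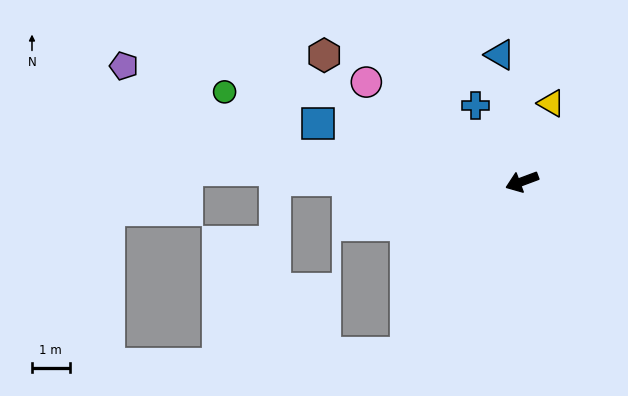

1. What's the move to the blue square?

turn right 36°, forward 5.6 m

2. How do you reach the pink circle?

turn right 53°, forward 4.9 m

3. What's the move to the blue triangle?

turn right 101°, forward 3.4 m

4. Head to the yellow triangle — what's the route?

turn right 131°, forward 2.2 m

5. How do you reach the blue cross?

turn right 79°, forward 2.4 m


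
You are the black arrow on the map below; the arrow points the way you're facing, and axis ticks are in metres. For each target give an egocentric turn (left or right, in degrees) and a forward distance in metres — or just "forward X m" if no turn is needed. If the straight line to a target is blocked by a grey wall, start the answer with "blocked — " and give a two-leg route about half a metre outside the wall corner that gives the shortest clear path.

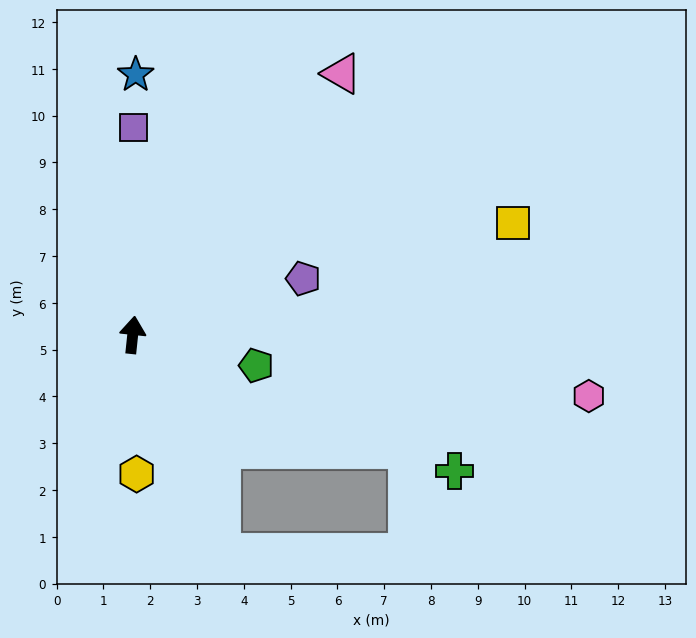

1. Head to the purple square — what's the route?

turn left 6°, forward 4.4 m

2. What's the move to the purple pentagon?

turn right 66°, forward 3.8 m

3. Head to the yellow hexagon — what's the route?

turn right 172°, forward 3.0 m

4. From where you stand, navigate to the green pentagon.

turn right 98°, forward 2.7 m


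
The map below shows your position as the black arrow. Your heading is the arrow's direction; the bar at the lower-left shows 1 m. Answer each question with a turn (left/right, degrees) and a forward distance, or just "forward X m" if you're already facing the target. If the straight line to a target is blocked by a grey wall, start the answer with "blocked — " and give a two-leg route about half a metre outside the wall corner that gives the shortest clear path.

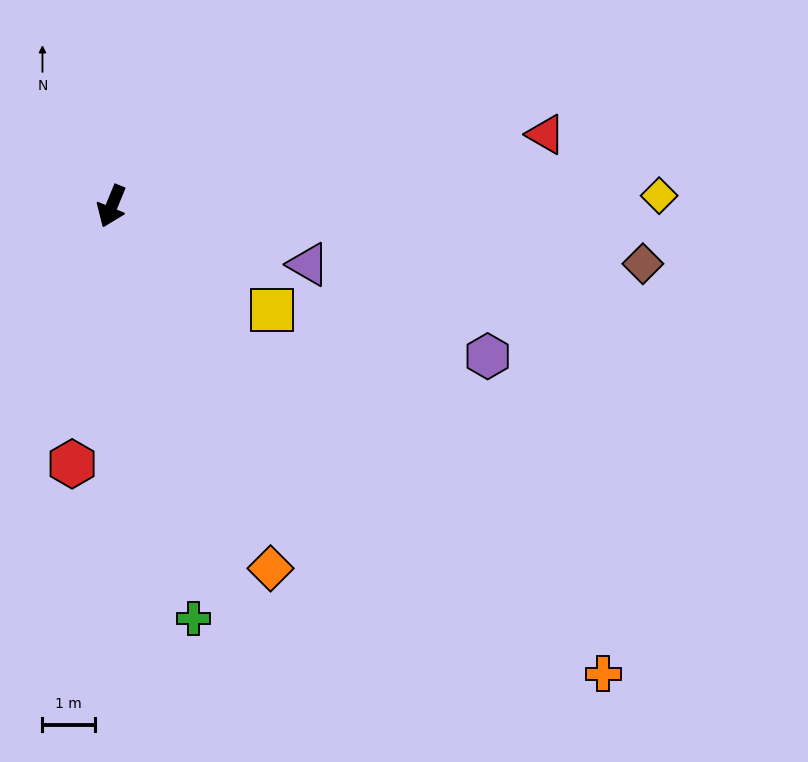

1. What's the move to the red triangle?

turn left 122°, forward 8.4 m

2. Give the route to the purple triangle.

turn left 96°, forward 3.9 m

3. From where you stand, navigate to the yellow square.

turn left 79°, forward 3.6 m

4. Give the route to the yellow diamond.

turn left 113°, forward 10.5 m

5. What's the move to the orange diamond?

turn left 46°, forward 7.6 m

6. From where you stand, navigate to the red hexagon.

turn left 14°, forward 5.0 m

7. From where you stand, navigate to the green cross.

turn left 34°, forward 8.0 m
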